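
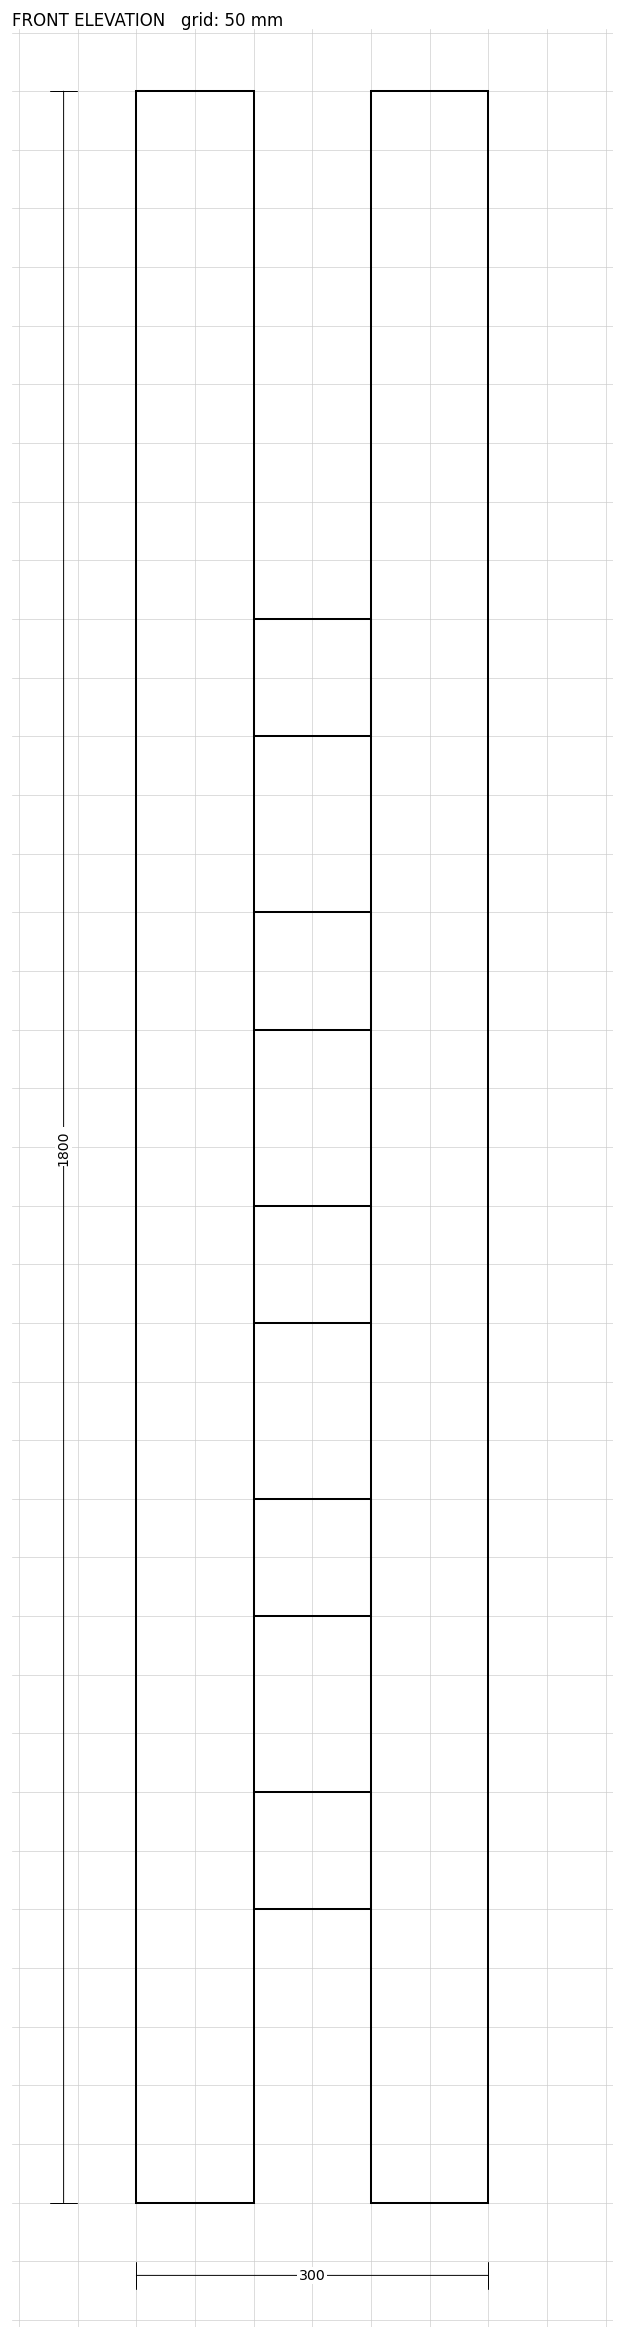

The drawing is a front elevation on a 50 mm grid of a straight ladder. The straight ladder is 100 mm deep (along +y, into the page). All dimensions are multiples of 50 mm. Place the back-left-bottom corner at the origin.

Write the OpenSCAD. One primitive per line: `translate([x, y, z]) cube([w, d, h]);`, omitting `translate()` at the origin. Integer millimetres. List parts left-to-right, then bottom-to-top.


cube([100, 100, 1800]);
translate([100, 0, 250]) cube([100, 100, 100]);
translate([100, 0, 500]) cube([100, 100, 100]);
translate([100, 0, 750]) cube([100, 100, 100]);
translate([100, 0, 1000]) cube([100, 100, 100]);
translate([100, 0, 1250]) cube([100, 100, 100]);
translate([200, 0, 0]) cube([100, 100, 1800]);


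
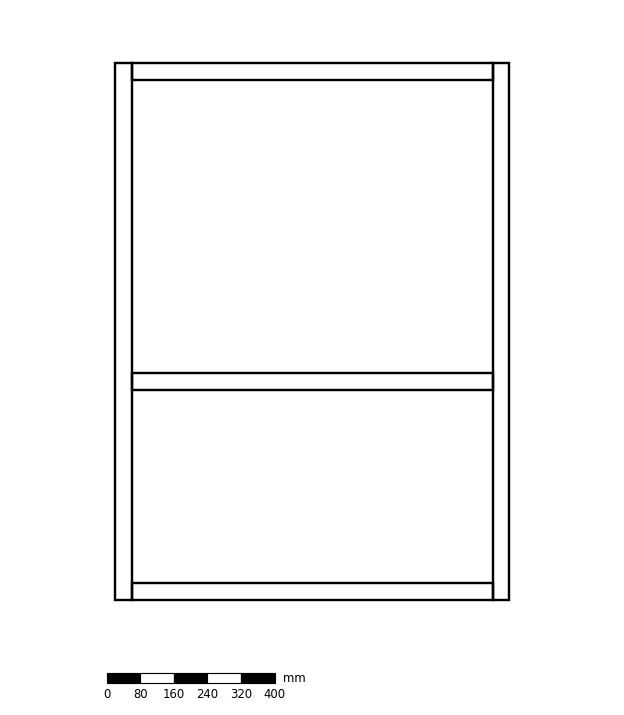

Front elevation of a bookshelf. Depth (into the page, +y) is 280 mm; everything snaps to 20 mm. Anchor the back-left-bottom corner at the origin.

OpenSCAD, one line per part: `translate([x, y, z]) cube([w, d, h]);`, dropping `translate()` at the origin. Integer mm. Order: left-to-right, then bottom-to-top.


cube([40, 280, 1280]);
translate([40, 0, 0]) cube([860, 280, 40]);
translate([40, 0, 500]) cube([860, 280, 40]);
translate([40, 0, 1240]) cube([860, 280, 40]);
translate([900, 0, 0]) cube([40, 280, 1280]);


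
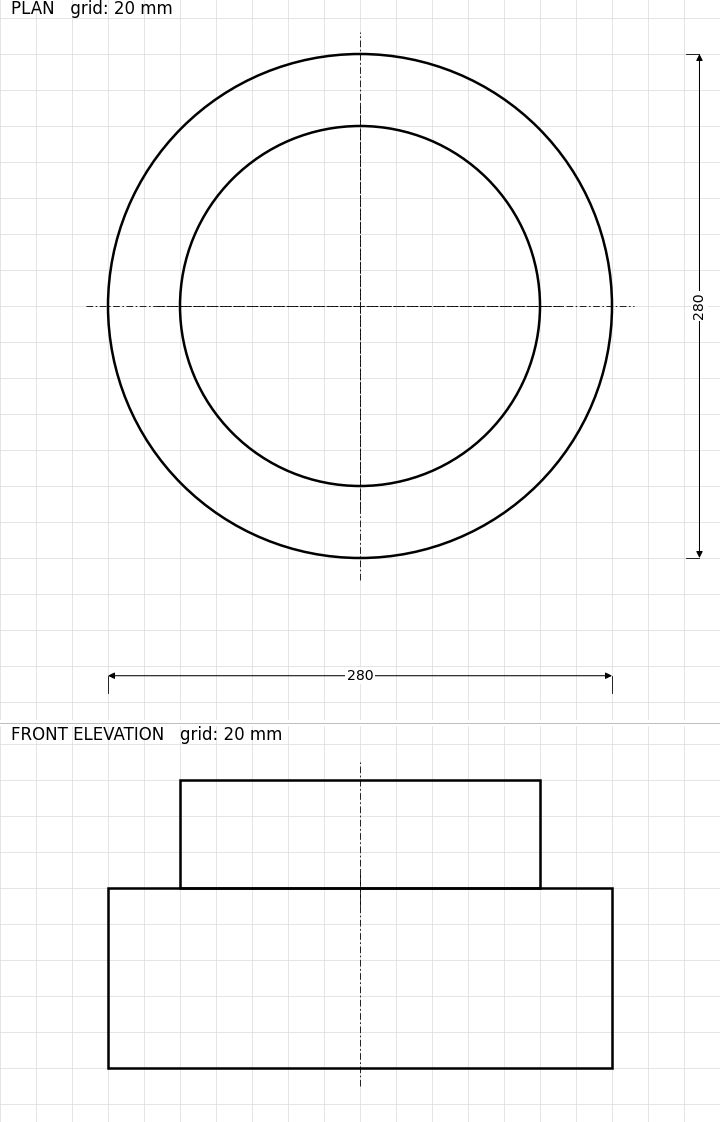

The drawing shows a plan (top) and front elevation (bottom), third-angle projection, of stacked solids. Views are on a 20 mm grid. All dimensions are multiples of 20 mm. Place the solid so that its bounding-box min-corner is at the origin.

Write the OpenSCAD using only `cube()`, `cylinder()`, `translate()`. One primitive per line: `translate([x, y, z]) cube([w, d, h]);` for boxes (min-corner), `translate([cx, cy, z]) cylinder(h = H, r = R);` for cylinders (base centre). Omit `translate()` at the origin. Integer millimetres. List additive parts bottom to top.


translate([140, 140, 0]) cylinder(h = 100, r = 140);
translate([140, 140, 100]) cylinder(h = 60, r = 100);


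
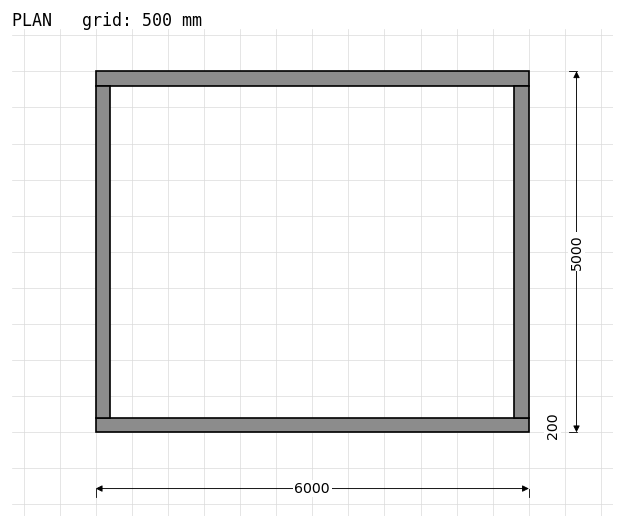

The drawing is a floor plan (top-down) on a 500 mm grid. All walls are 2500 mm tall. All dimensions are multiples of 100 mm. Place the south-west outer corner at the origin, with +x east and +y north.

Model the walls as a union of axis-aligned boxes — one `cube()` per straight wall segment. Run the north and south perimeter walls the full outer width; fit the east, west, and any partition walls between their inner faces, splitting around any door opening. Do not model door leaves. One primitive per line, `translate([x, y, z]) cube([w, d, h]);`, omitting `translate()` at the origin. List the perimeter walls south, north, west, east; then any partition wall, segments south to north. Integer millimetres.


cube([6000, 200, 2500]);
translate([0, 4800, 0]) cube([6000, 200, 2500]);
translate([0, 200, 0]) cube([200, 4600, 2500]);
translate([5800, 200, 0]) cube([200, 4600, 2500]);


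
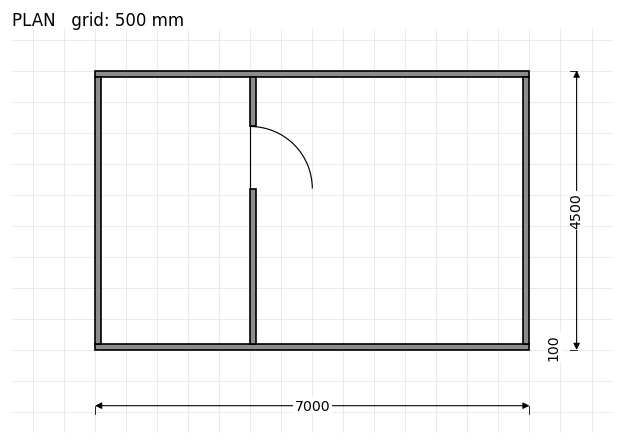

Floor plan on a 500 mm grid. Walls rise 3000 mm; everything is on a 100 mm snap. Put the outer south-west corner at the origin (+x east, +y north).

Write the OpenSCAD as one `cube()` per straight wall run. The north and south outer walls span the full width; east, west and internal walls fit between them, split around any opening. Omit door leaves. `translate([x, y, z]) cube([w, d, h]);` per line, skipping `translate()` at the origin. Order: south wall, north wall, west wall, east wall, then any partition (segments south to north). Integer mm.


cube([7000, 100, 3000]);
translate([0, 4400, 0]) cube([7000, 100, 3000]);
translate([0, 100, 0]) cube([100, 4300, 3000]);
translate([6900, 100, 0]) cube([100, 4300, 3000]);
translate([2500, 100, 0]) cube([100, 2500, 3000]);
translate([2500, 3600, 0]) cube([100, 800, 3000]);


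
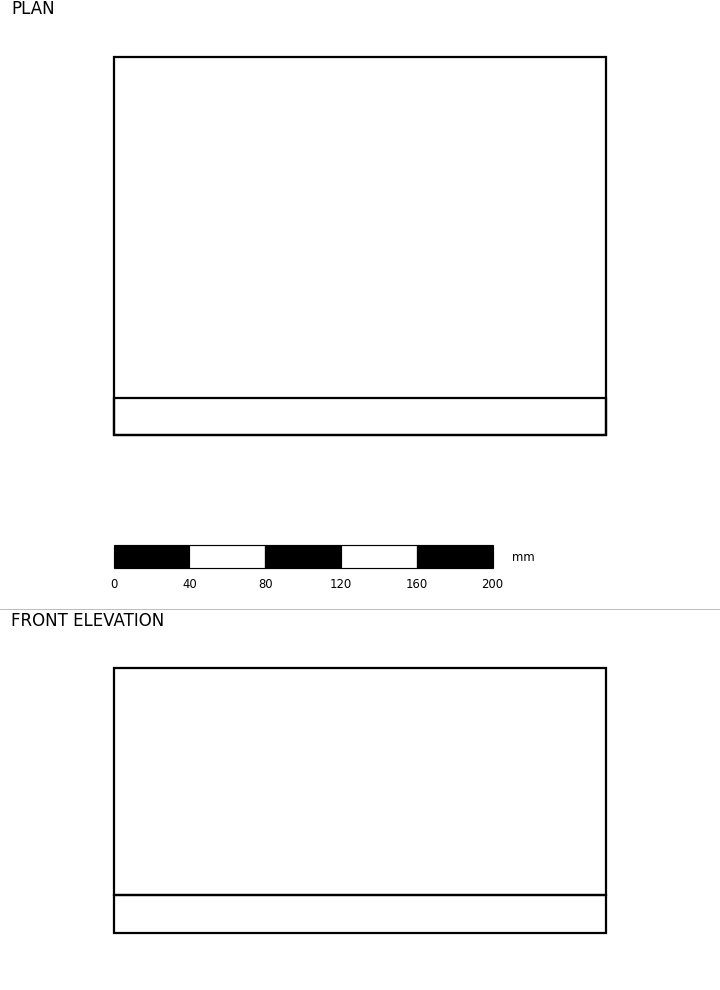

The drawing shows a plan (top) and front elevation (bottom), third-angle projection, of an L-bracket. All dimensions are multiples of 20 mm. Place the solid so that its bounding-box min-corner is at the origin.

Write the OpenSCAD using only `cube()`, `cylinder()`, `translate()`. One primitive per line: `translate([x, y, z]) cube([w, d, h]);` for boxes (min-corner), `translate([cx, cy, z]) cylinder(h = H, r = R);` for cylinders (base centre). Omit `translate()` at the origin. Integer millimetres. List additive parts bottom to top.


cube([260, 200, 20]);
translate([0, 0, 20]) cube([260, 20, 120]);


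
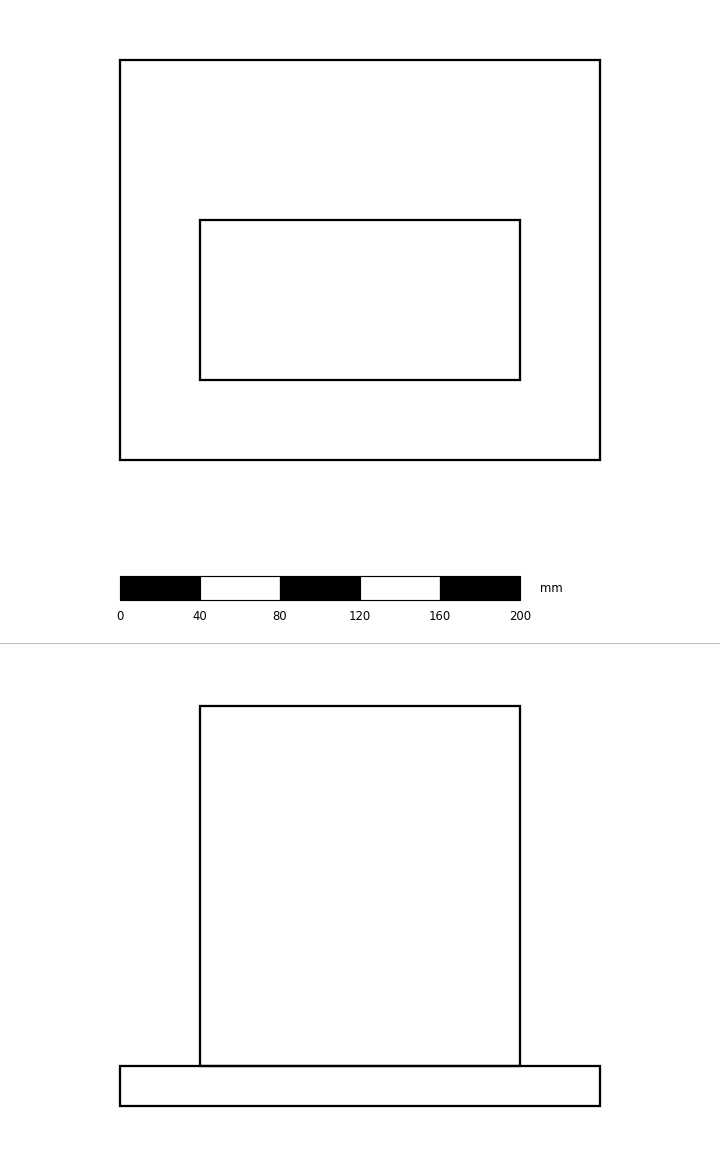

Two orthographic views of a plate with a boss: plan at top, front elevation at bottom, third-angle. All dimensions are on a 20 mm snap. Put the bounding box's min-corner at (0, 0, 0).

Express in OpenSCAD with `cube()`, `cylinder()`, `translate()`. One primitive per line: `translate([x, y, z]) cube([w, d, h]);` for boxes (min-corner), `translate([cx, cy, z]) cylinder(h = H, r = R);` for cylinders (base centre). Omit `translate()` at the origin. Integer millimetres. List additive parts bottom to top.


cube([240, 200, 20]);
translate([40, 40, 20]) cube([160, 80, 180]);


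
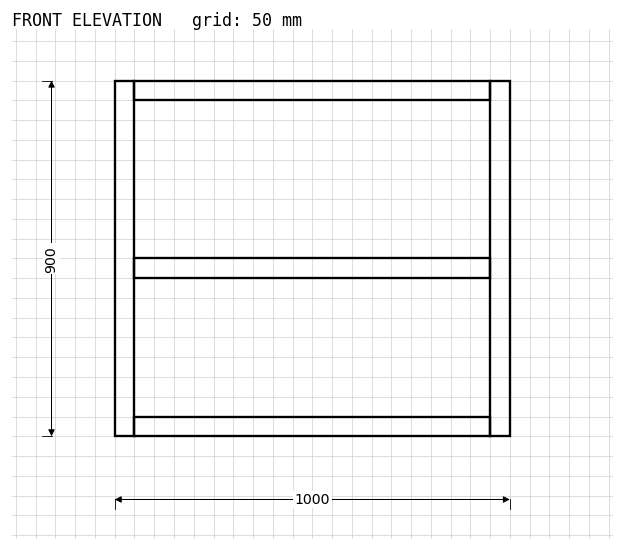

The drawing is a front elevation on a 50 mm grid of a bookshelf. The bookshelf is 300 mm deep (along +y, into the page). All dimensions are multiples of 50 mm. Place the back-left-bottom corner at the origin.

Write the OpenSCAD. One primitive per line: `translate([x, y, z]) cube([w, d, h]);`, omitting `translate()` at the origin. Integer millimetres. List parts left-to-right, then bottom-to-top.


cube([50, 300, 900]);
translate([50, 0, 0]) cube([900, 300, 50]);
translate([50, 0, 400]) cube([900, 300, 50]);
translate([50, 0, 850]) cube([900, 300, 50]);
translate([950, 0, 0]) cube([50, 300, 900]);


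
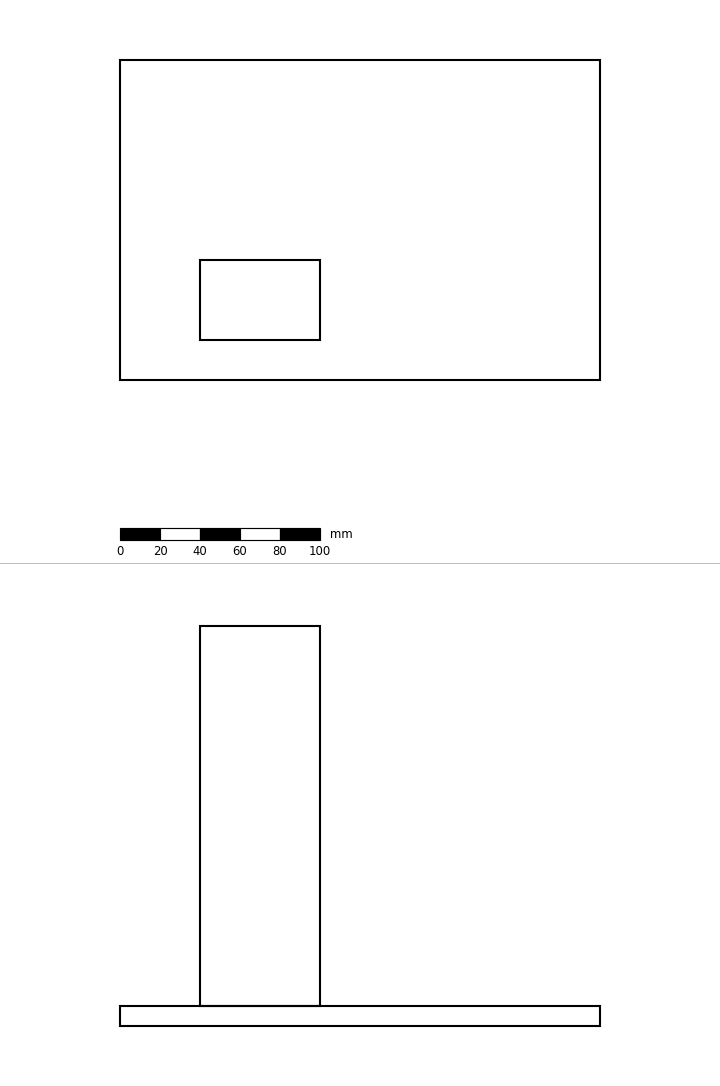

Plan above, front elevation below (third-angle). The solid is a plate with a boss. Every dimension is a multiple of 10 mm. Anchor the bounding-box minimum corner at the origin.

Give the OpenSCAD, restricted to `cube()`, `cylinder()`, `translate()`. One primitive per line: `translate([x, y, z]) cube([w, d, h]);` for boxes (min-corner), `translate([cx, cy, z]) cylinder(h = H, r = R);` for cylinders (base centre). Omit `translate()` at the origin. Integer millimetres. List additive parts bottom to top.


cube([240, 160, 10]);
translate([40, 20, 10]) cube([60, 40, 190]);


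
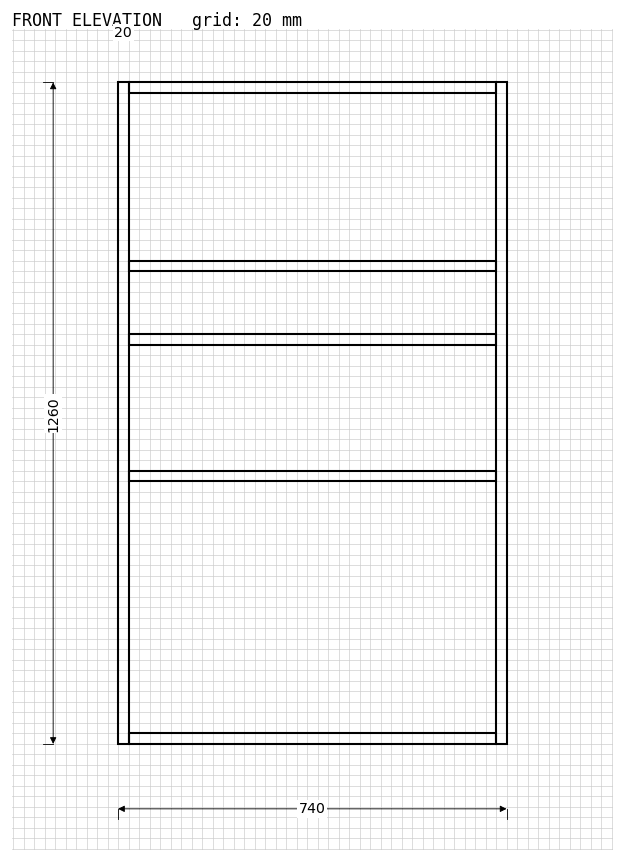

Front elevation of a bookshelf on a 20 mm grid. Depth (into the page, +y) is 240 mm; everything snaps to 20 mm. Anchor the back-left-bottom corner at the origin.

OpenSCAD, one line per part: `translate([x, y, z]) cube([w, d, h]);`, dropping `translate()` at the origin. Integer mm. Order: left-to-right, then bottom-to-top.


cube([20, 240, 1260]);
translate([20, 0, 0]) cube([700, 240, 20]);
translate([20, 0, 500]) cube([700, 240, 20]);
translate([20, 0, 760]) cube([700, 240, 20]);
translate([20, 0, 900]) cube([700, 240, 20]);
translate([20, 0, 1240]) cube([700, 240, 20]);
translate([720, 0, 0]) cube([20, 240, 1260]);


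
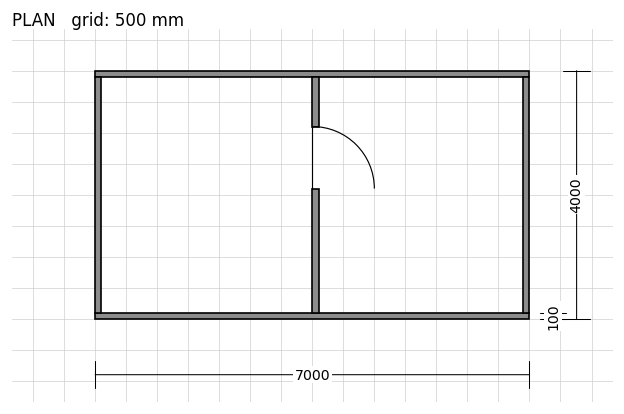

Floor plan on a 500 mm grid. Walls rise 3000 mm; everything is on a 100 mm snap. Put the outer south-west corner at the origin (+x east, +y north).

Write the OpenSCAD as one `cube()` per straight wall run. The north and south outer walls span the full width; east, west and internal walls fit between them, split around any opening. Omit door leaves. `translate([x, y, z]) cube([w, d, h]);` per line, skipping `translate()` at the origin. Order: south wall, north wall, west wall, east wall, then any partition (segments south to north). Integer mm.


cube([7000, 100, 3000]);
translate([0, 3900, 0]) cube([7000, 100, 3000]);
translate([0, 100, 0]) cube([100, 3800, 3000]);
translate([6900, 100, 0]) cube([100, 3800, 3000]);
translate([3500, 100, 0]) cube([100, 2000, 3000]);
translate([3500, 3100, 0]) cube([100, 800, 3000]);


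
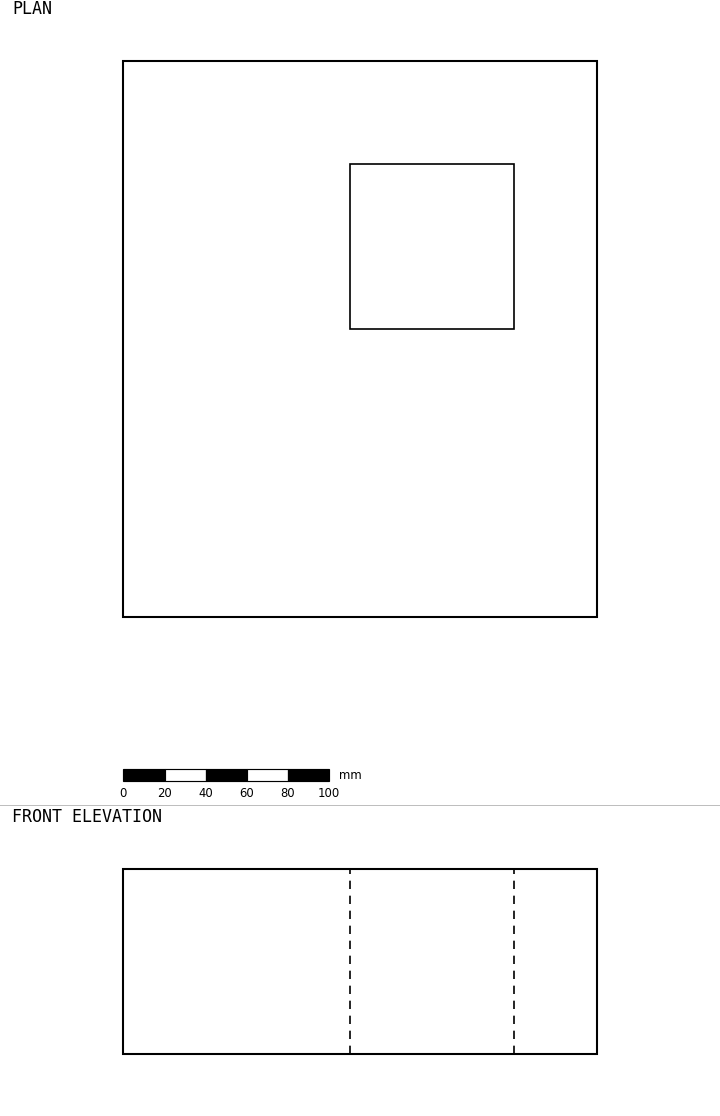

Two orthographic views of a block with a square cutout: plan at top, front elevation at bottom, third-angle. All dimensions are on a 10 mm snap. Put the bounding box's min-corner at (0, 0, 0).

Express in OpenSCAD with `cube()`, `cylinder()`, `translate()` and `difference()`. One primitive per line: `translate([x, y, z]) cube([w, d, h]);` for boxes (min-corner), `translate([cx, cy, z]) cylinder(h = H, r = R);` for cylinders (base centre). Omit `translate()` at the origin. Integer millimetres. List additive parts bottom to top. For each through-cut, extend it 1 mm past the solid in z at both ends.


difference() {
  cube([230, 270, 90]);
  translate([110, 140, -1]) cube([80, 80, 92]);
}


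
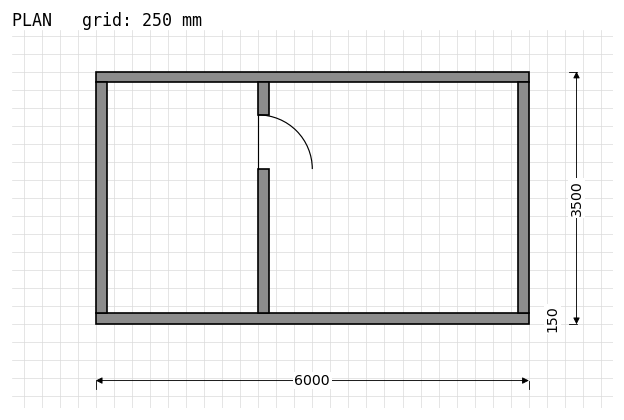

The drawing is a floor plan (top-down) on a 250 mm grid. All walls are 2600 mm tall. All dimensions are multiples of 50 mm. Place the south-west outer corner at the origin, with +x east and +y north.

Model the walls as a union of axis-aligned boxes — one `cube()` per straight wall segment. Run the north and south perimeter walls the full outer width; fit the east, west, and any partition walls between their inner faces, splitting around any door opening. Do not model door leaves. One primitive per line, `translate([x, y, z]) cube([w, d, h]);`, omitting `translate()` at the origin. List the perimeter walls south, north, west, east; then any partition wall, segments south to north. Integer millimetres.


cube([6000, 150, 2600]);
translate([0, 3350, 0]) cube([6000, 150, 2600]);
translate([0, 150, 0]) cube([150, 3200, 2600]);
translate([5850, 150, 0]) cube([150, 3200, 2600]);
translate([2250, 150, 0]) cube([150, 2000, 2600]);
translate([2250, 2900, 0]) cube([150, 450, 2600]);


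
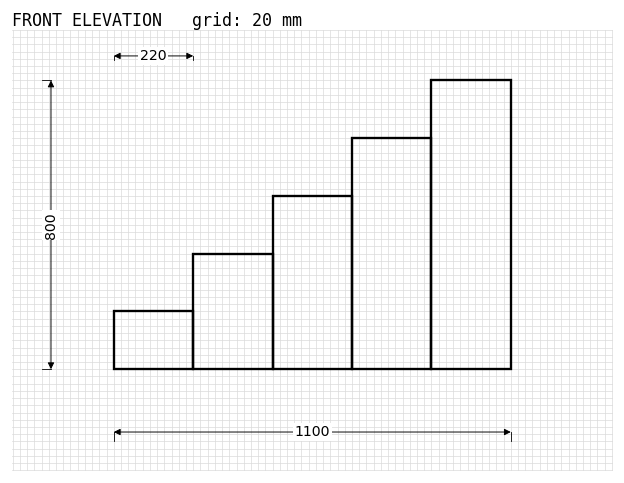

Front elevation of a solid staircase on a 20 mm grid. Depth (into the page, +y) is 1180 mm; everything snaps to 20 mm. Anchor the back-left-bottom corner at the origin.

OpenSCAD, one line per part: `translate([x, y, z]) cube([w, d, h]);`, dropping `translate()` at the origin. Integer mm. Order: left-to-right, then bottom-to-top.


cube([220, 1180, 160]);
translate([220, 0, 0]) cube([220, 1180, 320]);
translate([440, 0, 0]) cube([220, 1180, 480]);
translate([660, 0, 0]) cube([220, 1180, 640]);
translate([880, 0, 0]) cube([220, 1180, 800]);


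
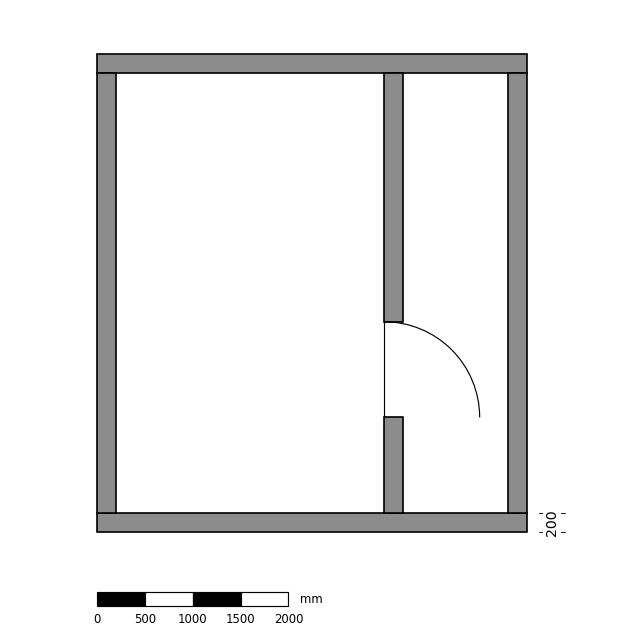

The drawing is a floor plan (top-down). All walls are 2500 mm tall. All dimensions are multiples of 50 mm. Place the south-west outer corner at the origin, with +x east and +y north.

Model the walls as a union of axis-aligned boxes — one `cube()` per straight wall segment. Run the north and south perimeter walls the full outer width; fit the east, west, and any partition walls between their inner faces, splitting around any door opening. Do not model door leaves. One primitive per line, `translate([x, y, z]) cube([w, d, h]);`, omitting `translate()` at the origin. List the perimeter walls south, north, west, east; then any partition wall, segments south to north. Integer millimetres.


cube([4500, 200, 2500]);
translate([0, 4800, 0]) cube([4500, 200, 2500]);
translate([0, 200, 0]) cube([200, 4600, 2500]);
translate([4300, 200, 0]) cube([200, 4600, 2500]);
translate([3000, 200, 0]) cube([200, 1000, 2500]);
translate([3000, 2200, 0]) cube([200, 2600, 2500]);


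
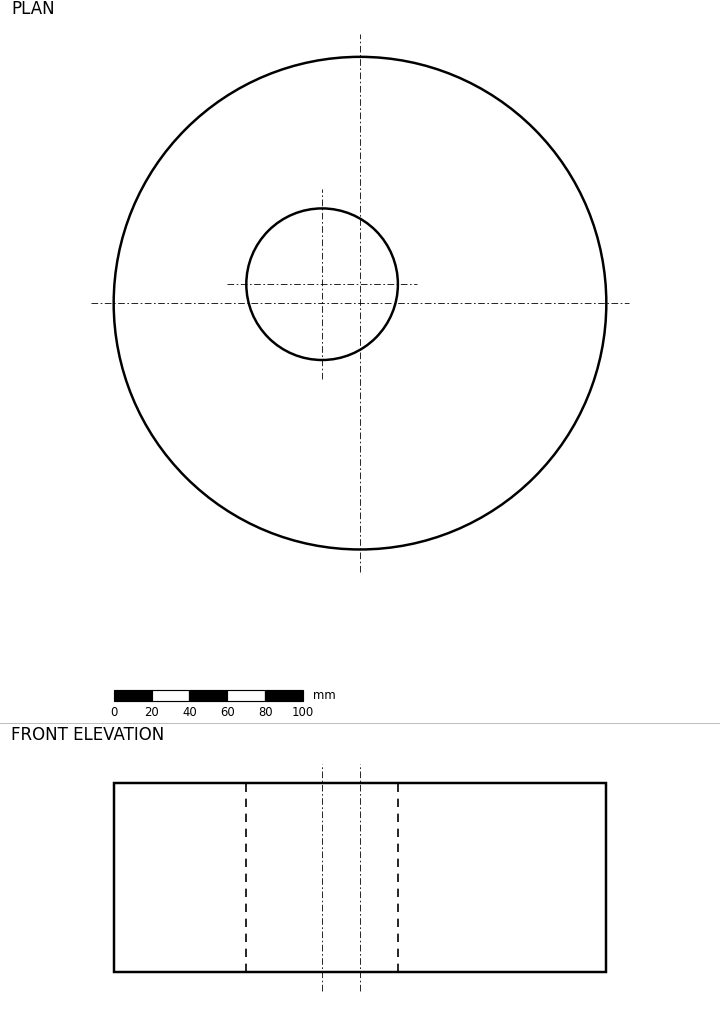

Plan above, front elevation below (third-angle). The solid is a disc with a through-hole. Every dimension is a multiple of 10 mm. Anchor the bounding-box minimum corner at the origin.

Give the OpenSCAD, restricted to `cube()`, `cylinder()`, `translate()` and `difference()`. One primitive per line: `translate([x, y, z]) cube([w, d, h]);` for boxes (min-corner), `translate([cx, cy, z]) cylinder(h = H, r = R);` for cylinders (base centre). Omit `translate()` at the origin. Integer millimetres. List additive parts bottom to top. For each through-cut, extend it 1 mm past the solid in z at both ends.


difference() {
  translate([130, 130, 0]) cylinder(h = 100, r = 130);
  translate([110, 140, -1]) cylinder(h = 102, r = 40);
}


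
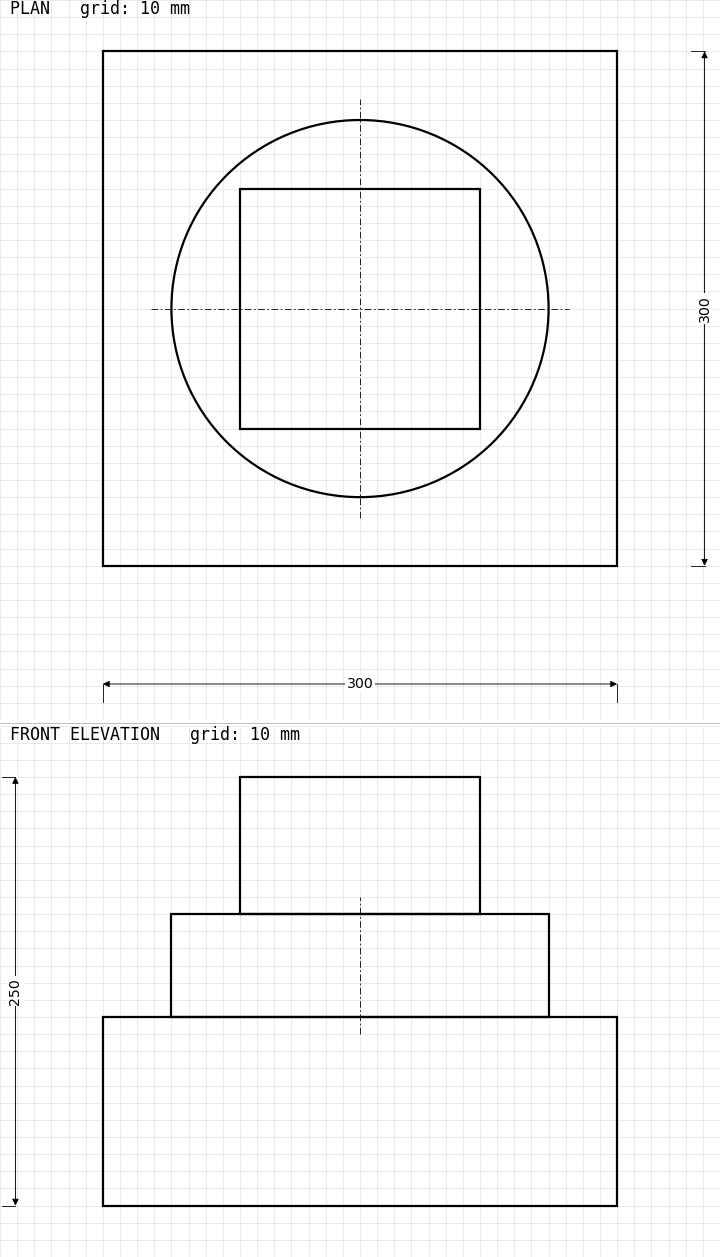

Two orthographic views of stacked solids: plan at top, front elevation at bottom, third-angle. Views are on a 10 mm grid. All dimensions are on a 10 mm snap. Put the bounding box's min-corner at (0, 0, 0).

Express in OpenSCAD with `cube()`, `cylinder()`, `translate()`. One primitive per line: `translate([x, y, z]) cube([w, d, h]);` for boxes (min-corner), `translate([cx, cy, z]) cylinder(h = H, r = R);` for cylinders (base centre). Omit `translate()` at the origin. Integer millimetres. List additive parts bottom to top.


cube([300, 300, 110]);
translate([150, 150, 110]) cylinder(h = 60, r = 110);
translate([80, 80, 170]) cube([140, 140, 80]);


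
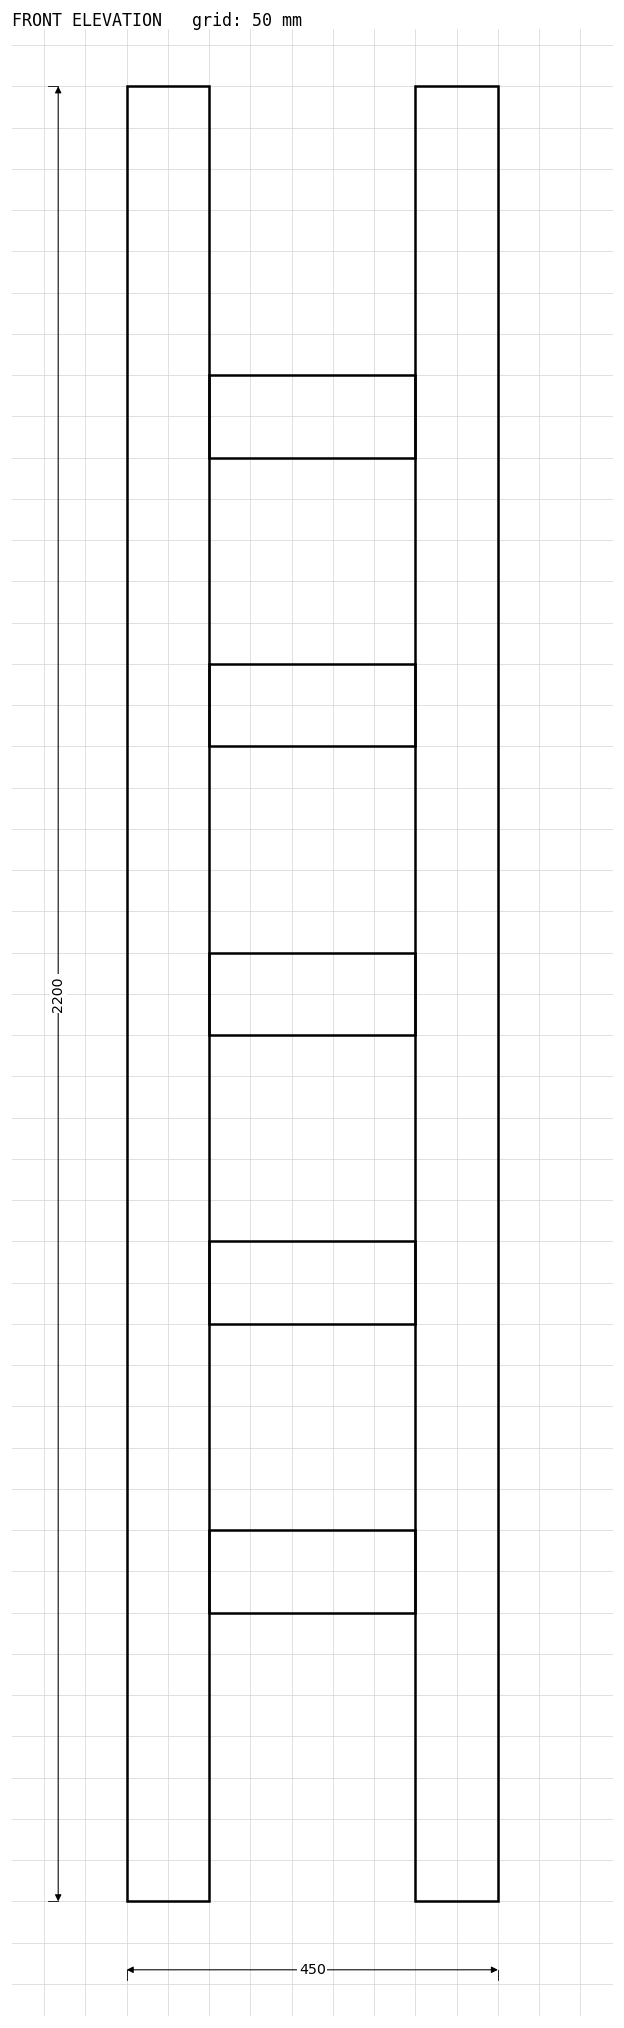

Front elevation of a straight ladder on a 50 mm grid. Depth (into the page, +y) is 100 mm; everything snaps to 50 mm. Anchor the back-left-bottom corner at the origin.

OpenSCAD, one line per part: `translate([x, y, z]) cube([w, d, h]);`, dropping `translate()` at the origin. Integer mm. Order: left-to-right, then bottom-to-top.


cube([100, 100, 2200]);
translate([100, 0, 350]) cube([250, 100, 100]);
translate([100, 0, 700]) cube([250, 100, 100]);
translate([100, 0, 1050]) cube([250, 100, 100]);
translate([100, 0, 1400]) cube([250, 100, 100]);
translate([100, 0, 1750]) cube([250, 100, 100]);
translate([350, 0, 0]) cube([100, 100, 2200]);


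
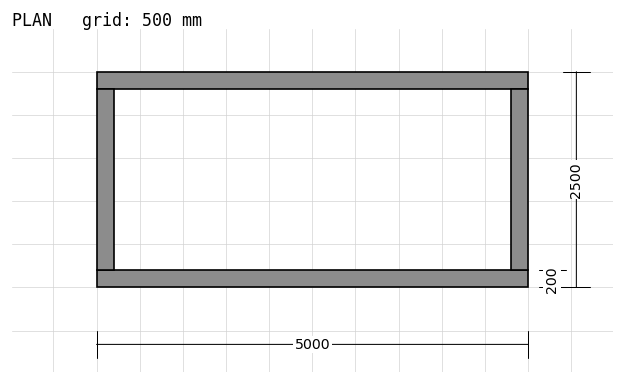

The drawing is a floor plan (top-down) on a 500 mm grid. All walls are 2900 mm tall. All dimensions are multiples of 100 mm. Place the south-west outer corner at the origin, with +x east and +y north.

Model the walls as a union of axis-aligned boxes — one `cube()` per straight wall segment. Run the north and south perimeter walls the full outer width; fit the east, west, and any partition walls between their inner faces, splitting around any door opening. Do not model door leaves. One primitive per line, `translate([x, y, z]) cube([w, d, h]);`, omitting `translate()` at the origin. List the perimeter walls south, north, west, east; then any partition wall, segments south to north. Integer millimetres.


cube([5000, 200, 2900]);
translate([0, 2300, 0]) cube([5000, 200, 2900]);
translate([0, 200, 0]) cube([200, 2100, 2900]);
translate([4800, 200, 0]) cube([200, 2100, 2900]);


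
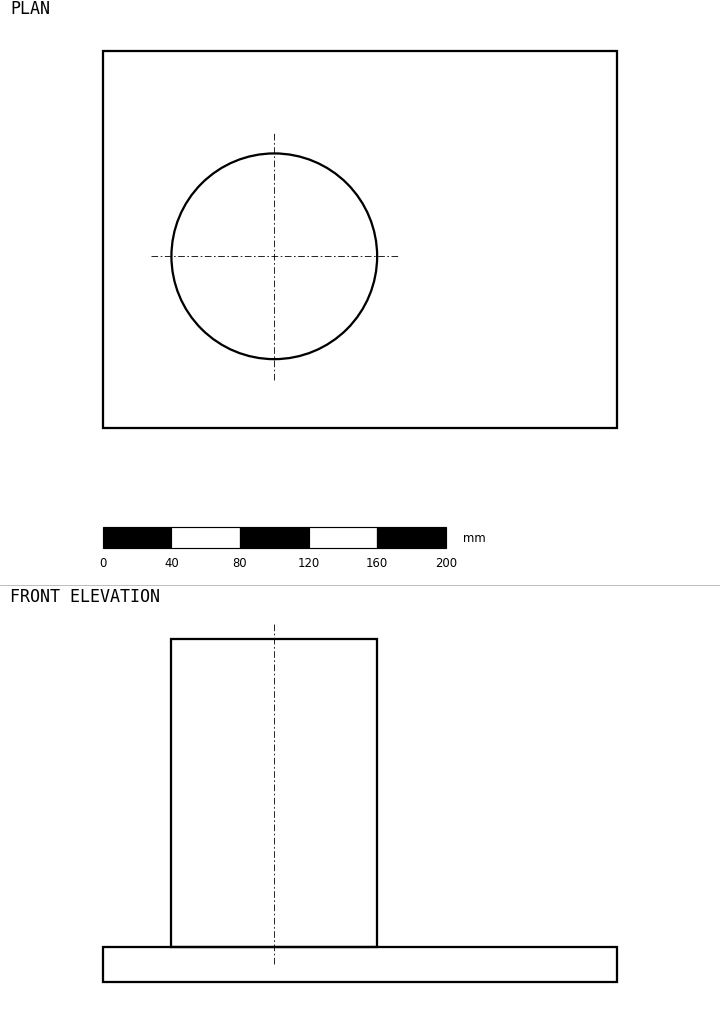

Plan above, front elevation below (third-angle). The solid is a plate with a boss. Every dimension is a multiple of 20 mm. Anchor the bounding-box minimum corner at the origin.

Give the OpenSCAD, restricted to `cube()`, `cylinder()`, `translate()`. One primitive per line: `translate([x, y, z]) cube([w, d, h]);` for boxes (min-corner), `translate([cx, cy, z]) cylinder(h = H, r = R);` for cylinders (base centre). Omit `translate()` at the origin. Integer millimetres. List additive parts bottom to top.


cube([300, 220, 20]);
translate([100, 100, 20]) cylinder(h = 180, r = 60);


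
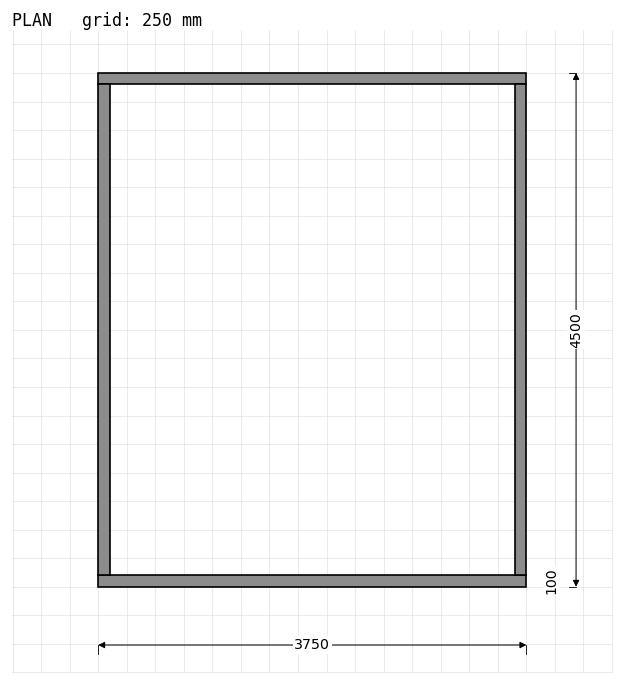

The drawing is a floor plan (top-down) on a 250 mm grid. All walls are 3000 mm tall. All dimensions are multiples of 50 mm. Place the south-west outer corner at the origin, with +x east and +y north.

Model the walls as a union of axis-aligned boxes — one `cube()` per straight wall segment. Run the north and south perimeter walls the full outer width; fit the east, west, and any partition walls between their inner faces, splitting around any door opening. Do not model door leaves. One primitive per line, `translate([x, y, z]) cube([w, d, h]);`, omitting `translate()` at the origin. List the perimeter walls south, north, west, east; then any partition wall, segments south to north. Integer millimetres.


cube([3750, 100, 3000]);
translate([0, 4400, 0]) cube([3750, 100, 3000]);
translate([0, 100, 0]) cube([100, 4300, 3000]);
translate([3650, 100, 0]) cube([100, 4300, 3000]);


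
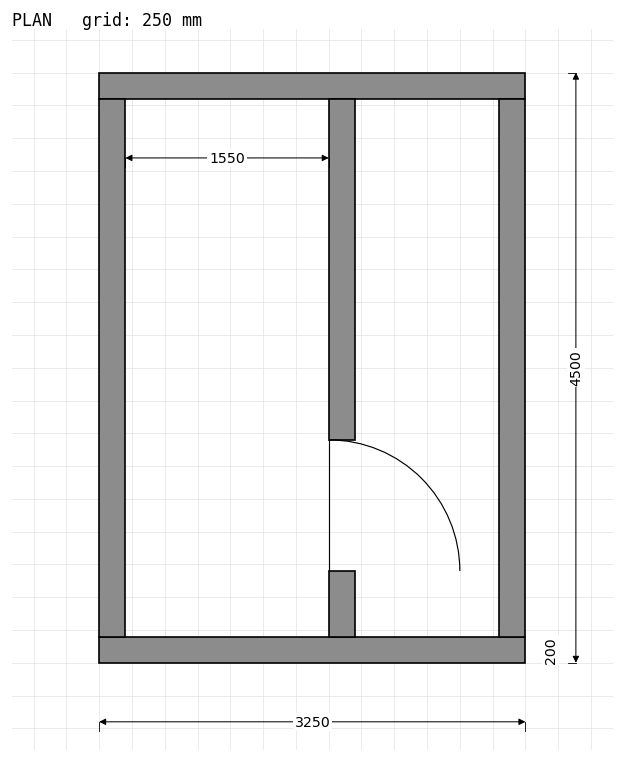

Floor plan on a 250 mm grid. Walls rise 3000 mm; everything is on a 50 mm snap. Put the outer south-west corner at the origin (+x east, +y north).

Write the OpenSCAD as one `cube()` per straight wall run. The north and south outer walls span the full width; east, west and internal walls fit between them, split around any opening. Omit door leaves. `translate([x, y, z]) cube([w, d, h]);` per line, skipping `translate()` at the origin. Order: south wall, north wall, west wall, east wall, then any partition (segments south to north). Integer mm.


cube([3250, 200, 3000]);
translate([0, 4300, 0]) cube([3250, 200, 3000]);
translate([0, 200, 0]) cube([200, 4100, 3000]);
translate([3050, 200, 0]) cube([200, 4100, 3000]);
translate([1750, 200, 0]) cube([200, 500, 3000]);
translate([1750, 1700, 0]) cube([200, 2600, 3000]);


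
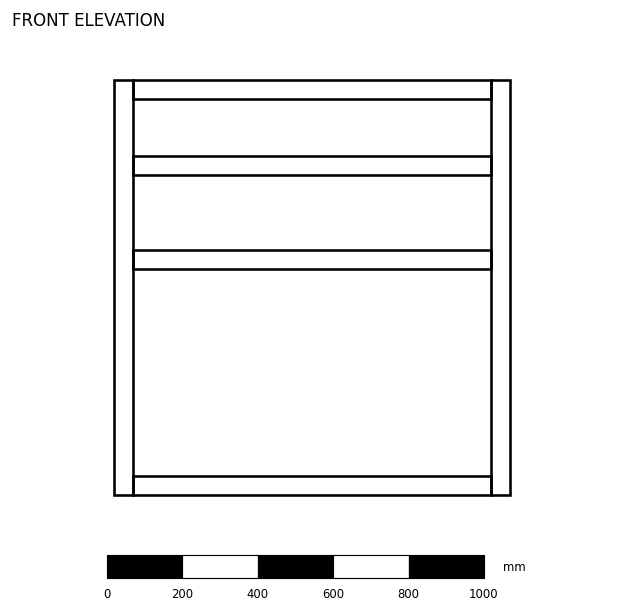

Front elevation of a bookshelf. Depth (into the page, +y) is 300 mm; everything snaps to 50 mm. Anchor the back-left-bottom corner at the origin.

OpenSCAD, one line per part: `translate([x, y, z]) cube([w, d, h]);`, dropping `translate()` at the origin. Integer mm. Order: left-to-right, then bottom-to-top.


cube([50, 300, 1100]);
translate([50, 0, 0]) cube([950, 300, 50]);
translate([50, 0, 600]) cube([950, 300, 50]);
translate([50, 0, 850]) cube([950, 300, 50]);
translate([50, 0, 1050]) cube([950, 300, 50]);
translate([1000, 0, 0]) cube([50, 300, 1100]);


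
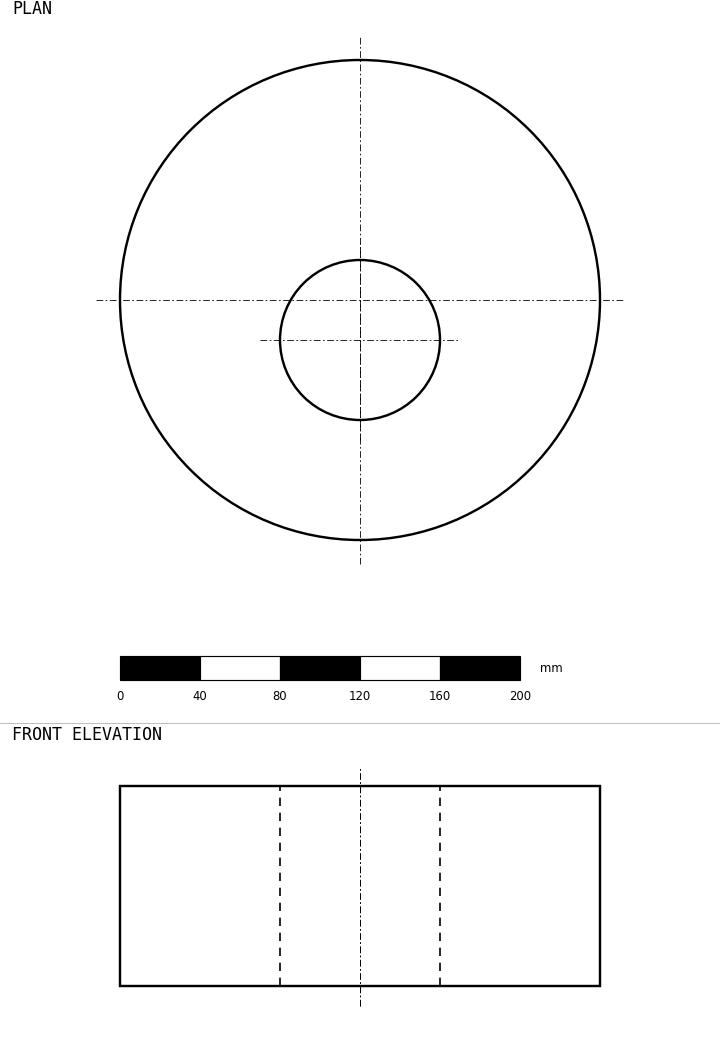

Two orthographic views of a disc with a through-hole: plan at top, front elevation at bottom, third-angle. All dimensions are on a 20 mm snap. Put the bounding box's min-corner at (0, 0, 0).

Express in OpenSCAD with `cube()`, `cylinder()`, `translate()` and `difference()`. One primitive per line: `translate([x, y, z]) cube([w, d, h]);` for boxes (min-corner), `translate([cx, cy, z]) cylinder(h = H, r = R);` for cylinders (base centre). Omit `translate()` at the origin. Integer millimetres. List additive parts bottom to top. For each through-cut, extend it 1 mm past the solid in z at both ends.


difference() {
  translate([120, 120, 0]) cylinder(h = 100, r = 120);
  translate([120, 100, -1]) cylinder(h = 102, r = 40);
}


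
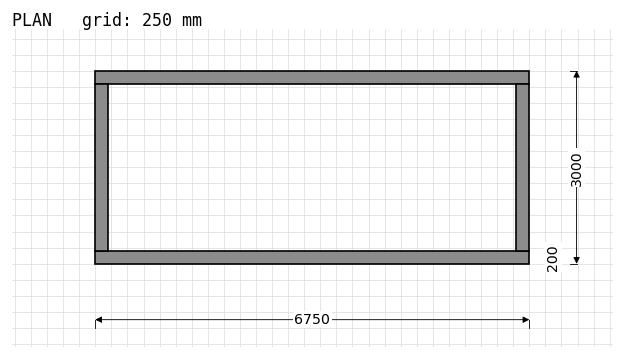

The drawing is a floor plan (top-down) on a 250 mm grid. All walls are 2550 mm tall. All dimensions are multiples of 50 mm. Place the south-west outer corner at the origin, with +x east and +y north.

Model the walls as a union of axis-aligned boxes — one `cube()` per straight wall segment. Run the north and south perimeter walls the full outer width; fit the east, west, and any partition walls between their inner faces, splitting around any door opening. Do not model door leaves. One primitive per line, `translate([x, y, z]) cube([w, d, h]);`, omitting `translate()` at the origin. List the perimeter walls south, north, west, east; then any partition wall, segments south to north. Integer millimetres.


cube([6750, 200, 2550]);
translate([0, 2800, 0]) cube([6750, 200, 2550]);
translate([0, 200, 0]) cube([200, 2600, 2550]);
translate([6550, 200, 0]) cube([200, 2600, 2550]);


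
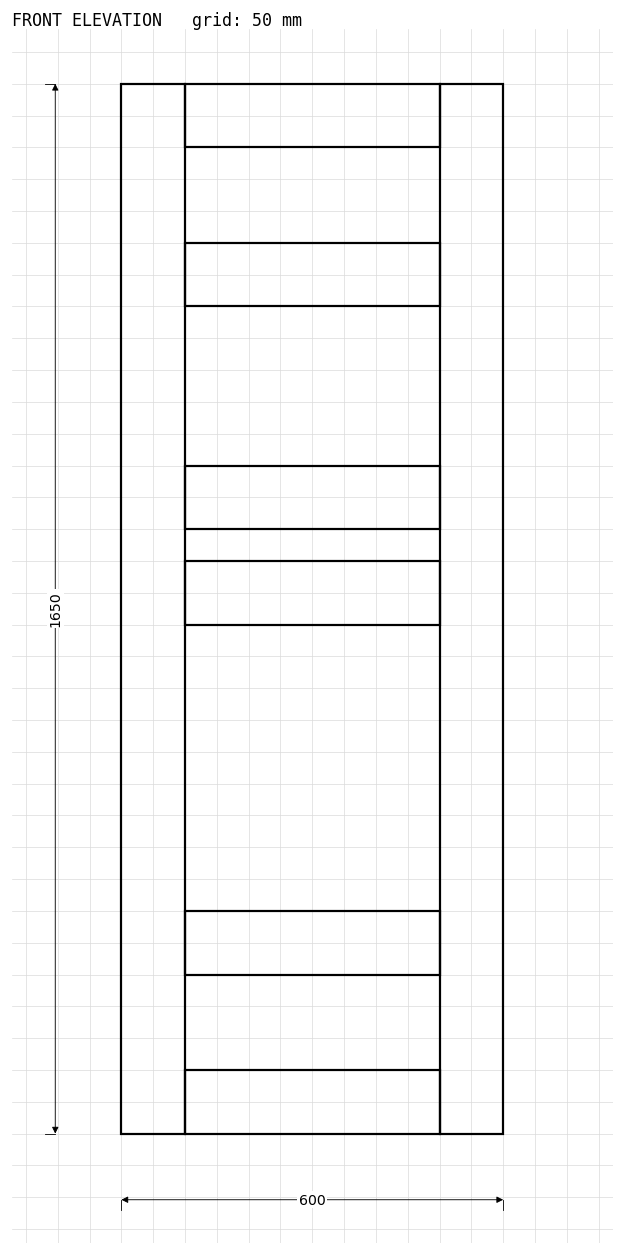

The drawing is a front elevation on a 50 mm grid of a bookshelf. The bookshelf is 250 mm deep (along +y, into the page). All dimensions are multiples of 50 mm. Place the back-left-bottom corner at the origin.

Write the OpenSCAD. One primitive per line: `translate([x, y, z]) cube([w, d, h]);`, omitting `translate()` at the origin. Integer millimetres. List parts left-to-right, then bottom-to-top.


cube([100, 250, 1650]);
translate([100, 0, 0]) cube([400, 250, 100]);
translate([100, 0, 250]) cube([400, 250, 100]);
translate([100, 0, 800]) cube([400, 250, 100]);
translate([100, 0, 950]) cube([400, 250, 100]);
translate([100, 0, 1300]) cube([400, 250, 100]);
translate([100, 0, 1550]) cube([400, 250, 100]);
translate([500, 0, 0]) cube([100, 250, 1650]);


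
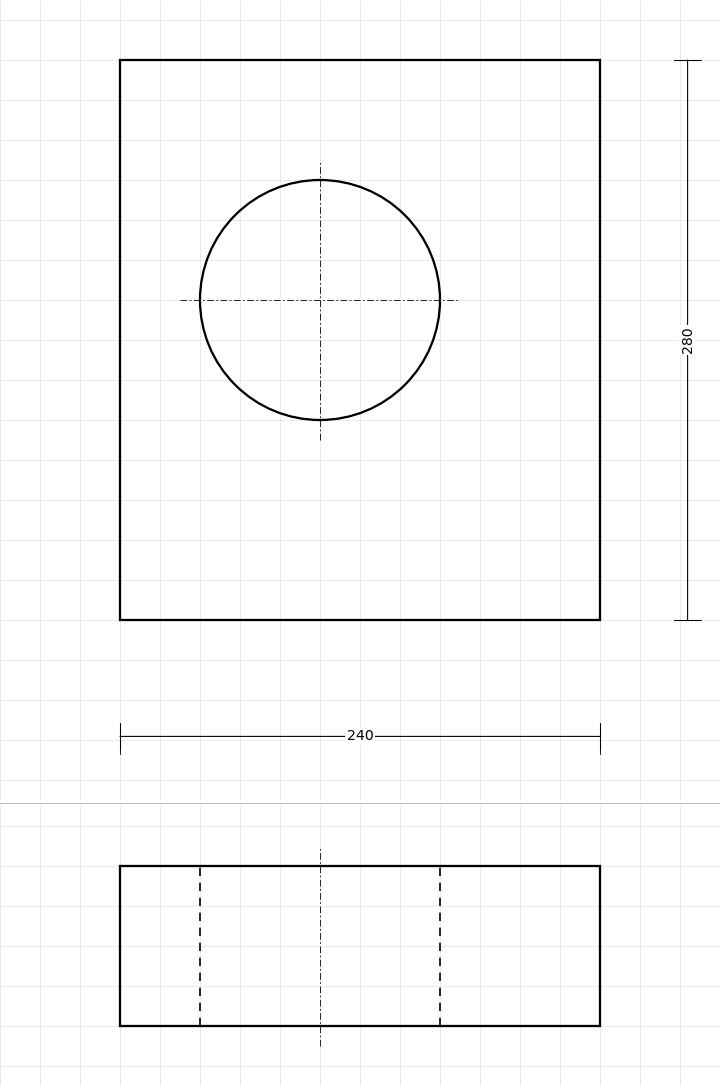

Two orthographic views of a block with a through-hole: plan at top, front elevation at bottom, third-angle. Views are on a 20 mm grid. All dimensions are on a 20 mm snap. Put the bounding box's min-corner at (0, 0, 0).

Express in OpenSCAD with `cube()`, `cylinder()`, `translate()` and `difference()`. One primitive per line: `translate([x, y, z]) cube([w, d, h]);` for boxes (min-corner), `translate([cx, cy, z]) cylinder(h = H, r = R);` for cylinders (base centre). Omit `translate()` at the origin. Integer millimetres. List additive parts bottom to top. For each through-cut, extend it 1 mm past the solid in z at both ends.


difference() {
  cube([240, 280, 80]);
  translate([100, 160, -1]) cylinder(h = 82, r = 60);
}


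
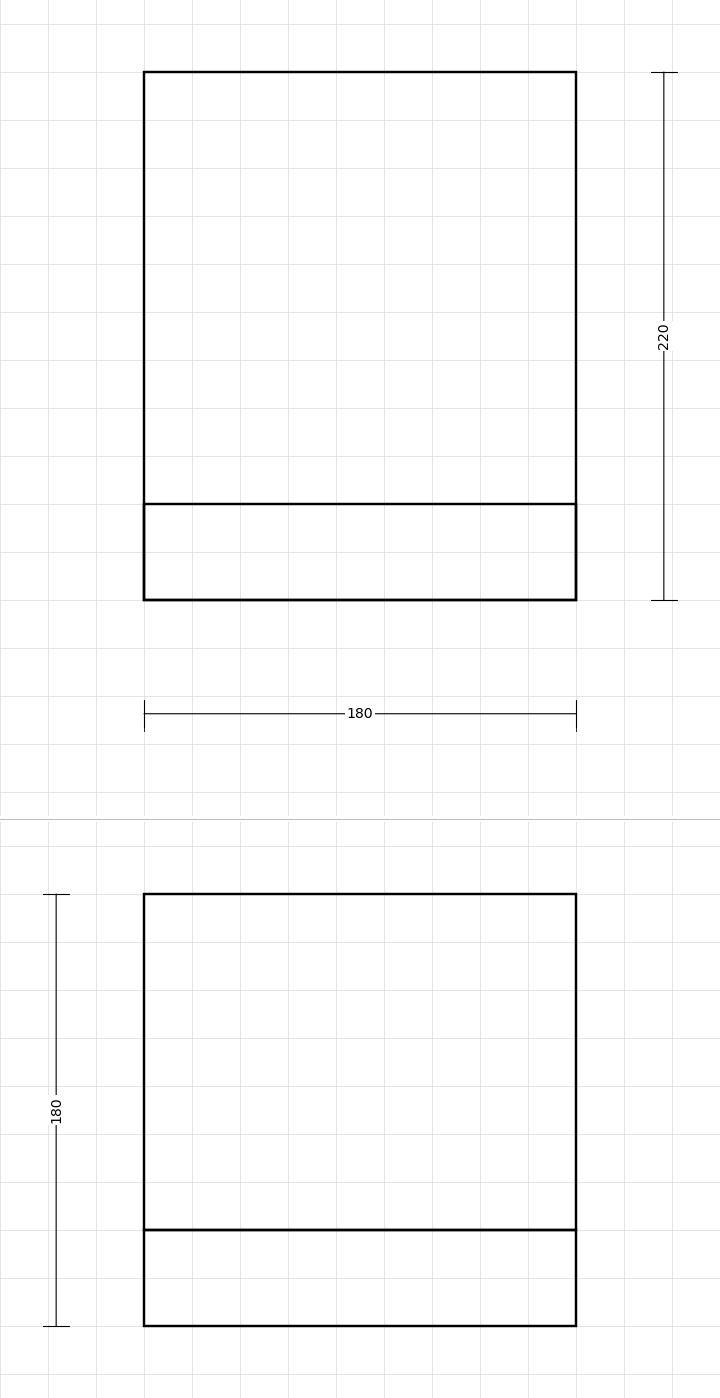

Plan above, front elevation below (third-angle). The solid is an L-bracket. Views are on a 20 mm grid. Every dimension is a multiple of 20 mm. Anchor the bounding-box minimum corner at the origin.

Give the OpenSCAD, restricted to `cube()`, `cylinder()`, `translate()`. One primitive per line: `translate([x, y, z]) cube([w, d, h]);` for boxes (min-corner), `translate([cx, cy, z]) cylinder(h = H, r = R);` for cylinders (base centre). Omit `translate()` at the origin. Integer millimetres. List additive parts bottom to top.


cube([180, 220, 40]);
translate([0, 0, 40]) cube([180, 40, 140]);


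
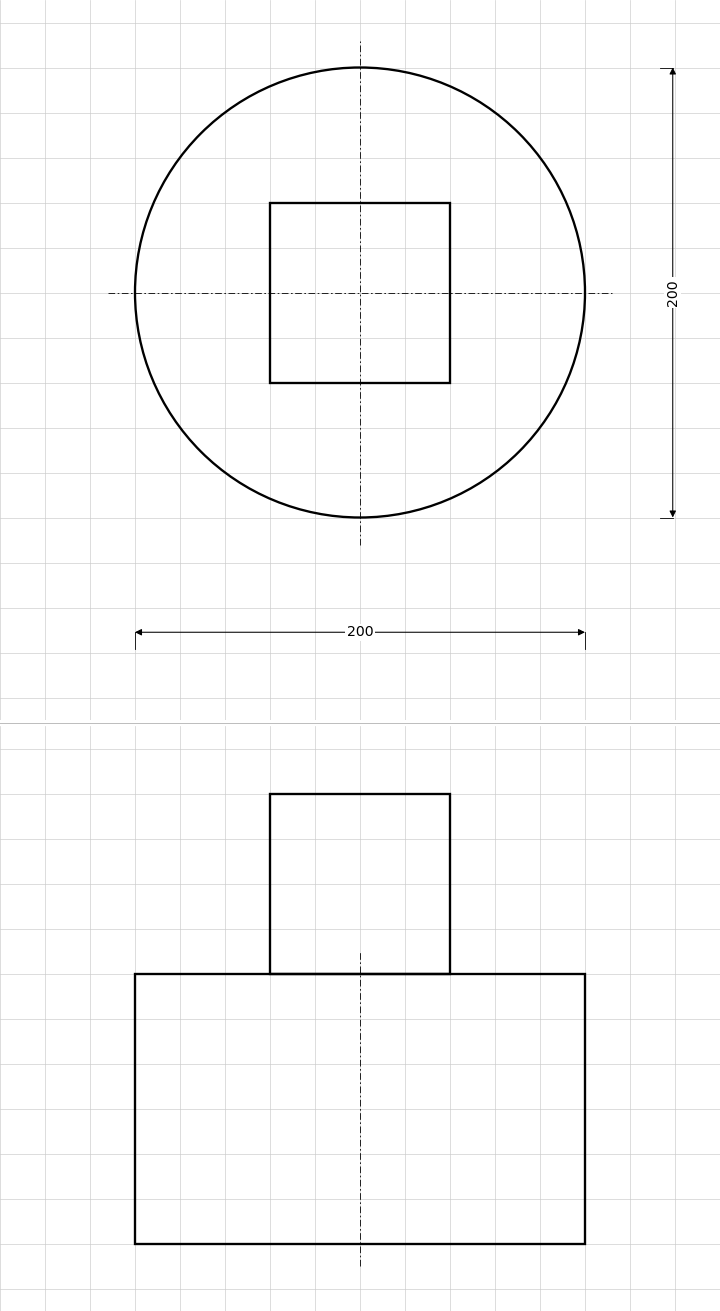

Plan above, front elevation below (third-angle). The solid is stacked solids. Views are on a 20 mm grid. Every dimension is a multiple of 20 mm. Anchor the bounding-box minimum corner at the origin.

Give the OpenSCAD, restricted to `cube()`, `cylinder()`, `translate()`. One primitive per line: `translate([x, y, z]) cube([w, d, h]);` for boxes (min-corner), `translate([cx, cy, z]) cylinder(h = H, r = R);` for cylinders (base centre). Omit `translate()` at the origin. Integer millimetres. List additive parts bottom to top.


translate([100, 100, 0]) cylinder(h = 120, r = 100);
translate([60, 60, 120]) cube([80, 80, 80]);


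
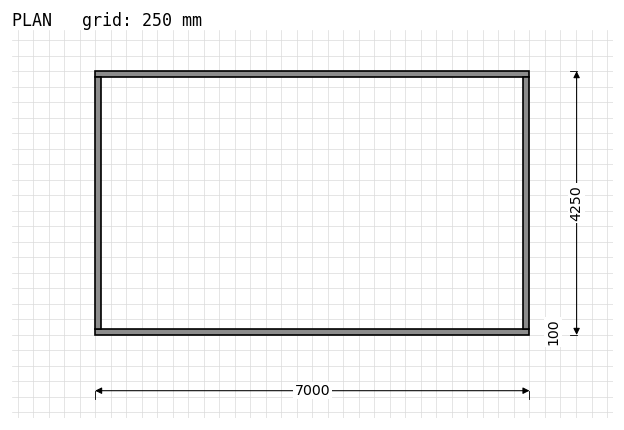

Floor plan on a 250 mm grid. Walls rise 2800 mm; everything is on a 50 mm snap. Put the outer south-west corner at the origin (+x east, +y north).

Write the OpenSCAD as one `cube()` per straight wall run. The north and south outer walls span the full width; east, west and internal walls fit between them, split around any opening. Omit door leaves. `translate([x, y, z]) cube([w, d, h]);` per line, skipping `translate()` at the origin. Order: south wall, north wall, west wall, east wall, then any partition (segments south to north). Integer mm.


cube([7000, 100, 2800]);
translate([0, 4150, 0]) cube([7000, 100, 2800]);
translate([0, 100, 0]) cube([100, 4050, 2800]);
translate([6900, 100, 0]) cube([100, 4050, 2800]);


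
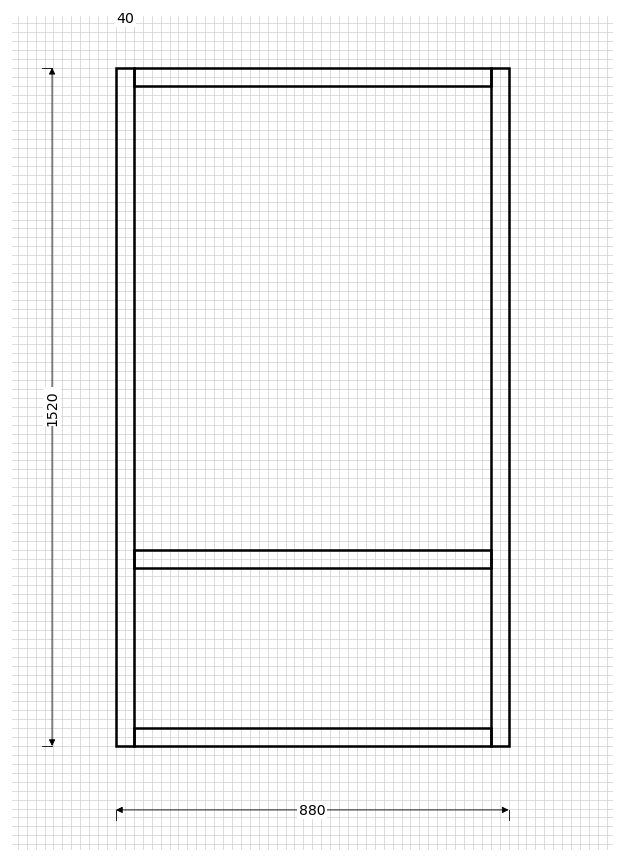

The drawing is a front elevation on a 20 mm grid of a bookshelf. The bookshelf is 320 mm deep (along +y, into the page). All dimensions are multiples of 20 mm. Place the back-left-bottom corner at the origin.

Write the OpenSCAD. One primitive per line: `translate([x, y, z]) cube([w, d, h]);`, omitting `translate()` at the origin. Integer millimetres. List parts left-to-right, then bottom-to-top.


cube([40, 320, 1520]);
translate([40, 0, 0]) cube([800, 320, 40]);
translate([40, 0, 400]) cube([800, 320, 40]);
translate([40, 0, 1480]) cube([800, 320, 40]);
translate([840, 0, 0]) cube([40, 320, 1520]);


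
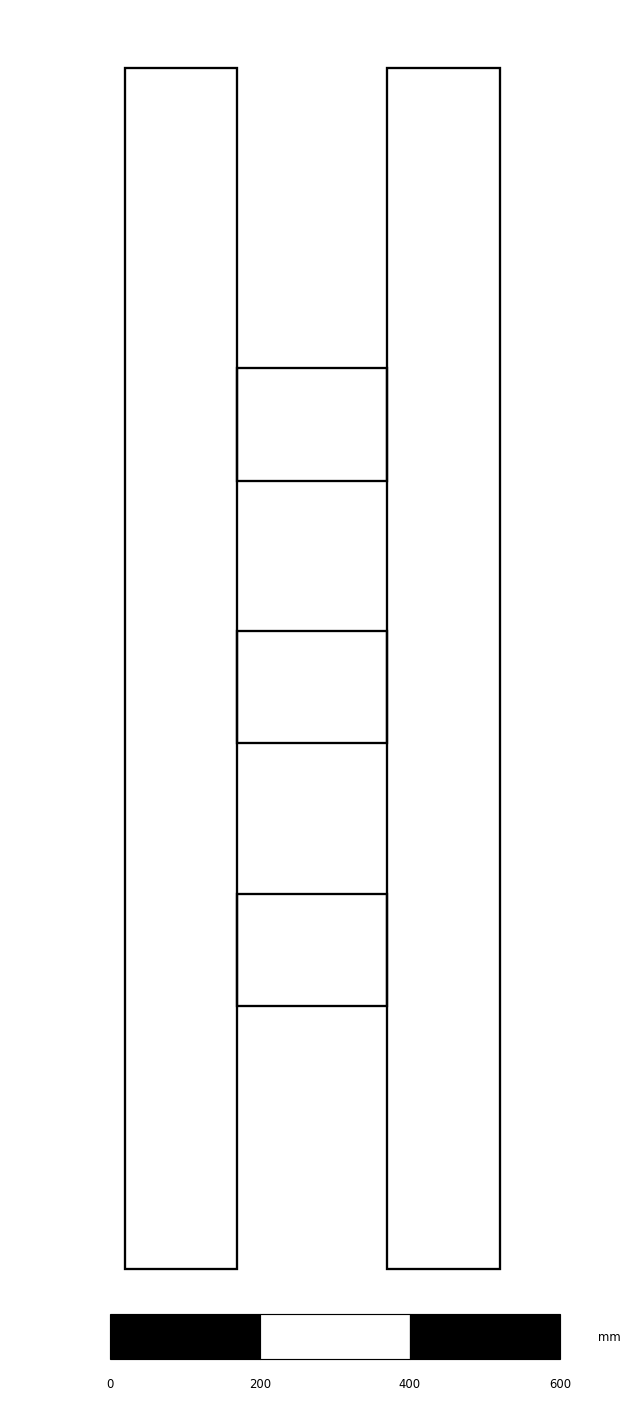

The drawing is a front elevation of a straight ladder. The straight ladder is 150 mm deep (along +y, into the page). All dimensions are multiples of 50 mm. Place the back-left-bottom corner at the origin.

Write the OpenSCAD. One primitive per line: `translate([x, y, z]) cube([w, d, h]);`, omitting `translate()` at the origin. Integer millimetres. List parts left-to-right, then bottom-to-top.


cube([150, 150, 1600]);
translate([150, 0, 350]) cube([200, 150, 150]);
translate([150, 0, 700]) cube([200, 150, 150]);
translate([150, 0, 1050]) cube([200, 150, 150]);
translate([350, 0, 0]) cube([150, 150, 1600]);


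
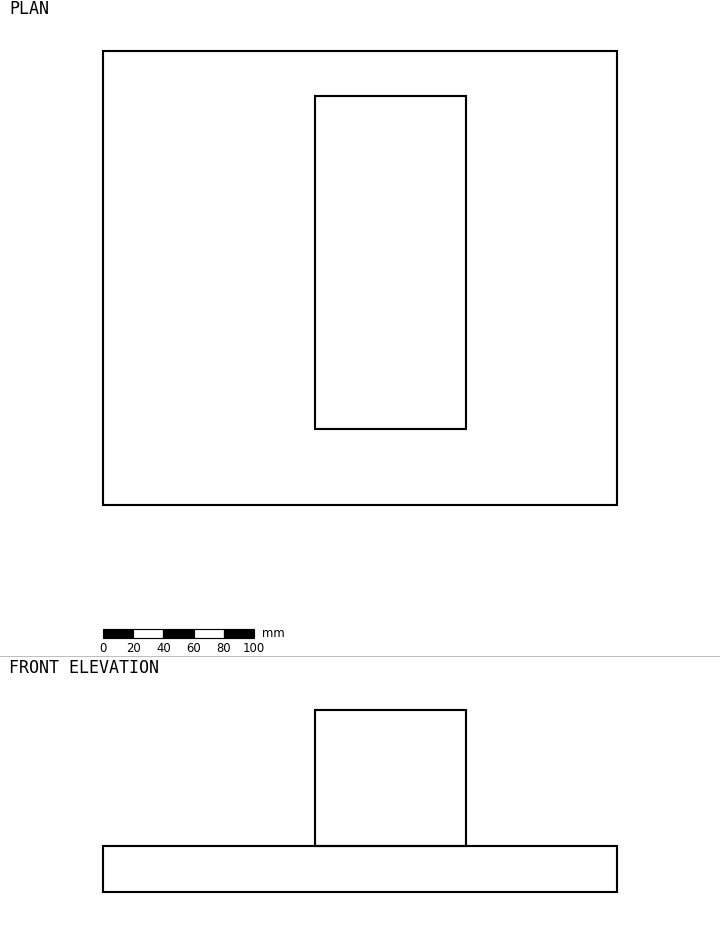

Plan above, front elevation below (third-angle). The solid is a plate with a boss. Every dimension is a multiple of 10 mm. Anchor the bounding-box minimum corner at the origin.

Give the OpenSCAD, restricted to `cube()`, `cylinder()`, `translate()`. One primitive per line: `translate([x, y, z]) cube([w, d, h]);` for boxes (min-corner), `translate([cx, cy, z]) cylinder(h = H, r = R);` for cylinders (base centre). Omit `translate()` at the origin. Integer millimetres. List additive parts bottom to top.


cube([340, 300, 30]);
translate([140, 50, 30]) cube([100, 220, 90]);


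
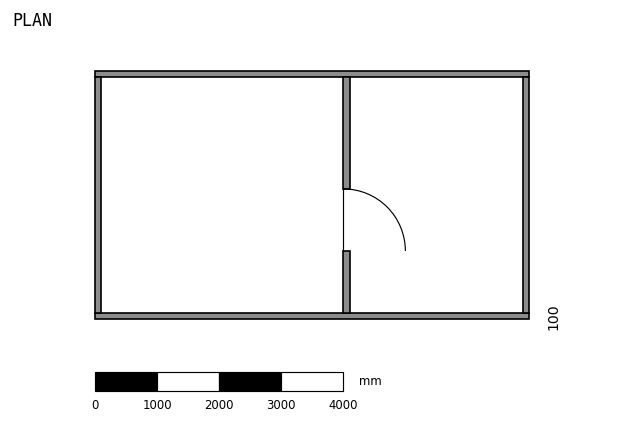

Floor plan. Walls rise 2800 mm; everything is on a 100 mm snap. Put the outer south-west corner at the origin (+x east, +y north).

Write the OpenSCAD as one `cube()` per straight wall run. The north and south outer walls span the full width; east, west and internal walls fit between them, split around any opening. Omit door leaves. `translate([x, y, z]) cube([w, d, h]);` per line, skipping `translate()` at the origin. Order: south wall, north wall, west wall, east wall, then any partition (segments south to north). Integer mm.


cube([7000, 100, 2800]);
translate([0, 3900, 0]) cube([7000, 100, 2800]);
translate([0, 100, 0]) cube([100, 3800, 2800]);
translate([6900, 100, 0]) cube([100, 3800, 2800]);
translate([4000, 100, 0]) cube([100, 1000, 2800]);
translate([4000, 2100, 0]) cube([100, 1800, 2800]);


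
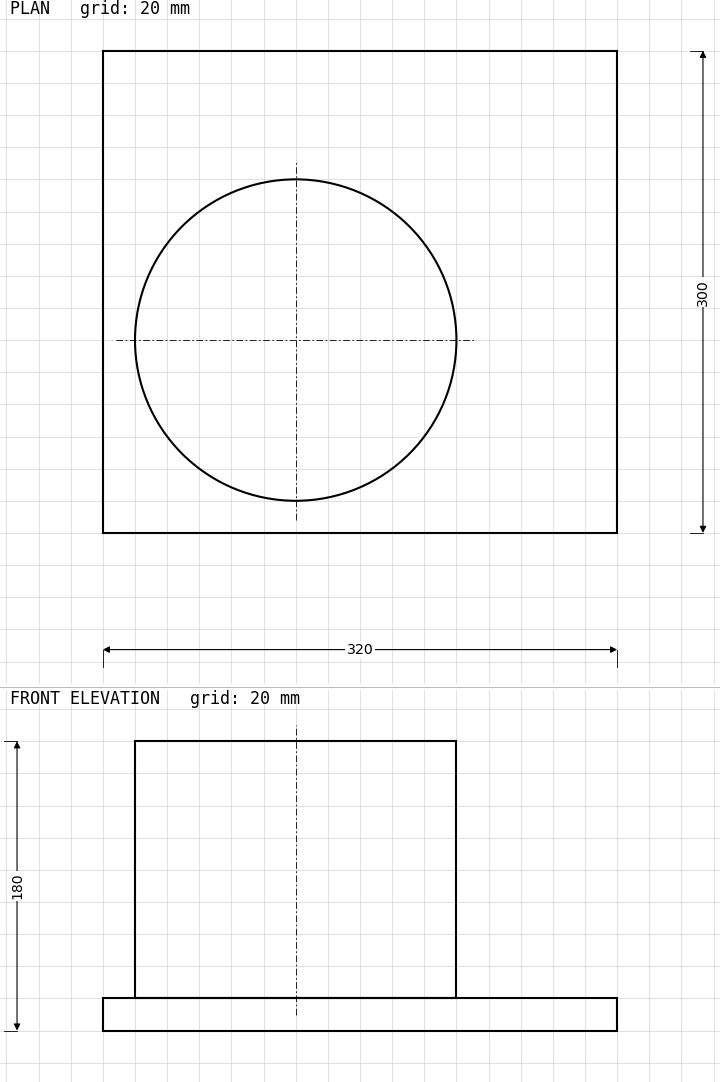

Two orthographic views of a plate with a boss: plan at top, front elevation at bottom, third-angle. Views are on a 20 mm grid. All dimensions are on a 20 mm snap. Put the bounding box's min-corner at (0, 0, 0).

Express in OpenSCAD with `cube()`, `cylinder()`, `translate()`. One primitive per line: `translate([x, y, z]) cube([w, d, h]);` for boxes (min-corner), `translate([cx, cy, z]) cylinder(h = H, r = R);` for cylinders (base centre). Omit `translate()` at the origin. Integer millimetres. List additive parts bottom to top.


cube([320, 300, 20]);
translate([120, 120, 20]) cylinder(h = 160, r = 100);


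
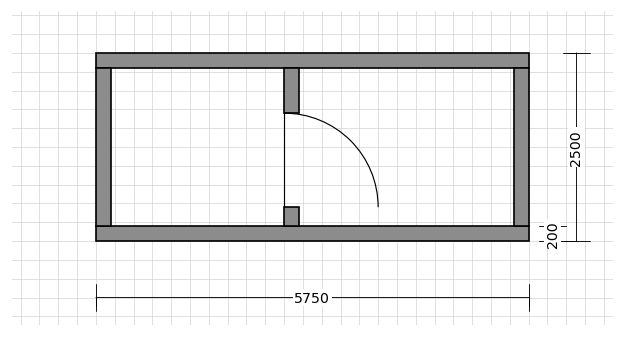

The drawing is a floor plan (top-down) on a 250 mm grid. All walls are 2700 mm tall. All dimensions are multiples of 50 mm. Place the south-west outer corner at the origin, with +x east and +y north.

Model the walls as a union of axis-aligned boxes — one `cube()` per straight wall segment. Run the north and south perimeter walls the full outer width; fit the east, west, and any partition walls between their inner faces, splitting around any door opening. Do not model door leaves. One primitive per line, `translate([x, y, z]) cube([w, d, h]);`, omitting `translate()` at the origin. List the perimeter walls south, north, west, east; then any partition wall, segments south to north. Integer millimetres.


cube([5750, 200, 2700]);
translate([0, 2300, 0]) cube([5750, 200, 2700]);
translate([0, 200, 0]) cube([200, 2100, 2700]);
translate([5550, 200, 0]) cube([200, 2100, 2700]);
translate([2500, 200, 0]) cube([200, 250, 2700]);
translate([2500, 1700, 0]) cube([200, 600, 2700]);
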